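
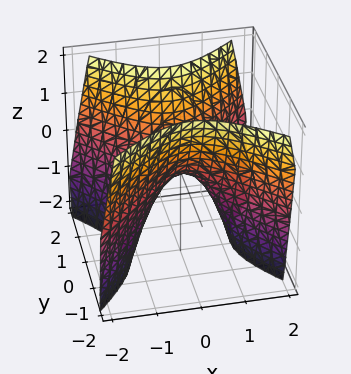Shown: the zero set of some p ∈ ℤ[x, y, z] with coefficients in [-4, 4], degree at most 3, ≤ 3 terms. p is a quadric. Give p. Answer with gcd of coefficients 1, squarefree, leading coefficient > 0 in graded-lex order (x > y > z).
(a) The degree is 2 — a saddle surface; a quadric.
(b) Symmetries: the y ↦ −y reflection is a symmetry, so y appears only in even powers; it's symmetric under x → −x, forcing even powers of x.
(c) From the visible intercepts: one x-axis crossing is at x = 0; it meets the y-axis at y = 0 (among the integer gridlines); it crosses the z-axis at the gridline z = 0.
(d) The integer polynomial consistent with all of this is the stated p.

3*x^2 - 3*y^2 + 2*z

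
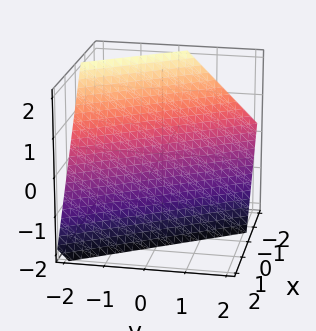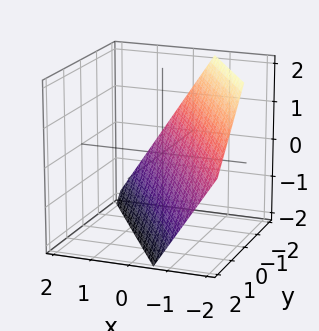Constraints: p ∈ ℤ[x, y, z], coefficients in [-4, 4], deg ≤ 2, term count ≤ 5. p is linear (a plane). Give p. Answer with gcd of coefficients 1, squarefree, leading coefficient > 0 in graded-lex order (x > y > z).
1. deg p = 1. The surface is flat (a plane).
2. From the axis intercepts and sections: one z-axis crossing is at z = -1; it meets the y-axis at y = -1 (among the integer gridlines).
3. Solving for integer coefficients yields p as stated.

3*x + 2*y + 2*z + 2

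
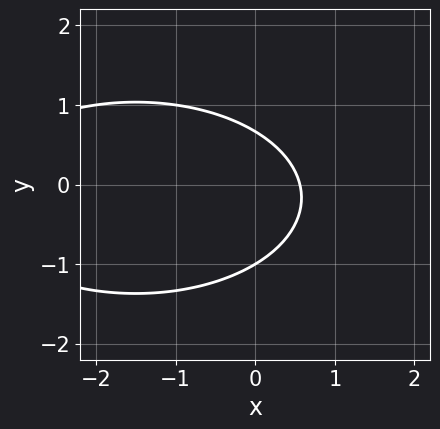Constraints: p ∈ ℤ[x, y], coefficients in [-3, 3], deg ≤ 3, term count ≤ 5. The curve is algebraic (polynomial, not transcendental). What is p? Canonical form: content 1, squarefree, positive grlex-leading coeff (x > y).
(a) Degree: a generic line meets the curve in up to 2 points, so deg p = 2.
(b) Observable constraints: it crosses the y-axis at the gridline y = -1.
(c) Together with the visible shape, these determine p as stated.

x^2 + 3*y^2 + 3*x + y - 2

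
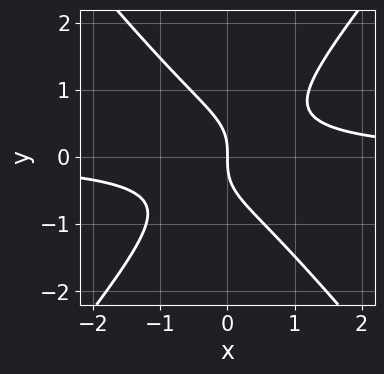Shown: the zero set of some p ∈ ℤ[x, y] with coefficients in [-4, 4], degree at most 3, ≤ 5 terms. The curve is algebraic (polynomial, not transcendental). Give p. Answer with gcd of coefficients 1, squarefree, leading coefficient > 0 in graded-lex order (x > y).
3*x^2*y - 2*y^3 - 2*x

(a) Degree: the shape is more complex than any degree-2 curve, so deg p = 3.
(b) From the visible intercepts: one x-axis crossing is at x = 0; one y-axis crossing is at y = 0.
(c) Solving for integer coefficients yields p as stated.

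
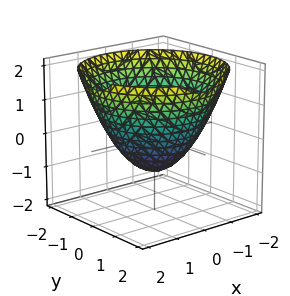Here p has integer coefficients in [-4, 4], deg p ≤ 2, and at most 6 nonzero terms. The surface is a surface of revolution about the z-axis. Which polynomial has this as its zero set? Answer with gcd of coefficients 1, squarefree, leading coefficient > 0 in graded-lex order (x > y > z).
2*x^2 + 2*y^2 - 3*z - 3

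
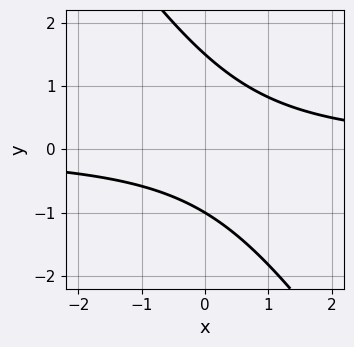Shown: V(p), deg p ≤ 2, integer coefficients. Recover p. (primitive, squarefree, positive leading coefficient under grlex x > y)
3*x*y + 2*y^2 - y - 3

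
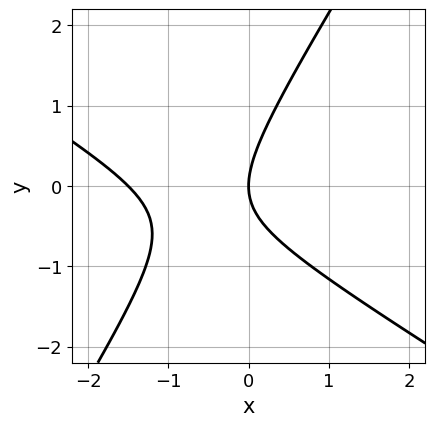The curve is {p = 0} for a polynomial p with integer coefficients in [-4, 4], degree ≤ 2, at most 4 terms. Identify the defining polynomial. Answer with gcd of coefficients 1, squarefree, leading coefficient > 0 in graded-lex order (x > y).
1. Degree: no degree-1 curve has this shape, so deg p = 2.
2. Checking where it meets the axes: it crosses the x-axis at the gridline x = 0; it crosses the y-axis at the gridline y = 0.
3. These observations pin down the coefficients.

2*x^2 + 2*x*y - 2*y^2 + 3*x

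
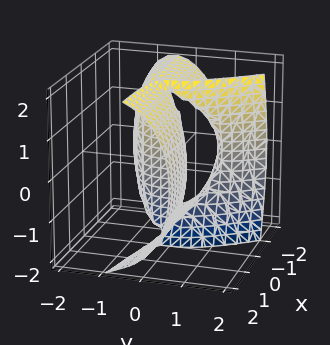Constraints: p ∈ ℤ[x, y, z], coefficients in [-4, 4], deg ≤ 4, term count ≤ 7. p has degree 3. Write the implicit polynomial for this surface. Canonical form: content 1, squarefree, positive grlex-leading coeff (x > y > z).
(a) Degree: no degree-2 surface has this shape, so deg p = 3.
(b) Reading off the gridlines: every point of the z-axis in the box is on the surface; one y-axis crossing is at y = 0.
(c) These observations pin down the coefficients.

2*x*y^2 + x*z^2 + 2*y^3 + 3*x*y - 3*x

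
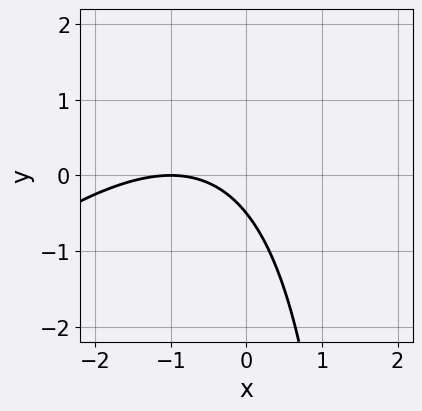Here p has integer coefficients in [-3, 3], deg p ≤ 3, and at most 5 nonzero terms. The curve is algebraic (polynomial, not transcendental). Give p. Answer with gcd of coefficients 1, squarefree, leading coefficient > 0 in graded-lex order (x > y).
x^2 - x*y + 2*x + 2*y + 1

First, degree: a generic line meets the curve in up to 2 points, so deg p = 2.
Then, checking where it meets the axes: it meets the x-axis at x = -1 (among the integer gridlines).
Finally, matching integer coefficients to the picture gives p.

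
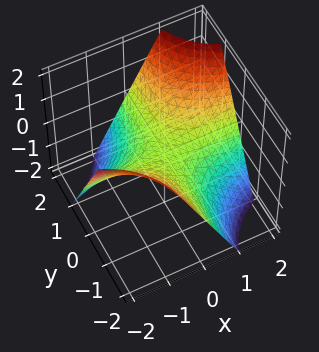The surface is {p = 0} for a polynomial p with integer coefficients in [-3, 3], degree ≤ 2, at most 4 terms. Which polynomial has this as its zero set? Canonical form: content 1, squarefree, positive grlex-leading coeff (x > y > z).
x*y - z

1. deg p = 2. A hyperbolic paraboloid; a quadric.
2. Checking where it meets the axes: the visible x-axis segment lies entirely on the surface; the visible y-axis segment lies entirely on the surface; one z-axis crossing is at z = 0.
3. Fitting integer coefficients to these (and the overall shape) gives p.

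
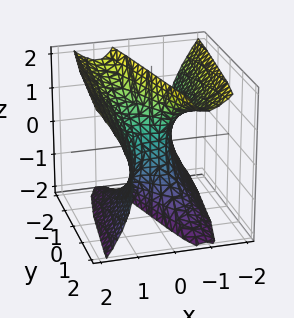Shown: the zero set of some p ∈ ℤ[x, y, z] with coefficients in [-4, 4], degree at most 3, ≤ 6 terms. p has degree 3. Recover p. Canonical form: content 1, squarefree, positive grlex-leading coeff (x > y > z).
1. Degree: no degree-2 surface has this shape, so deg p = 3.
2. Observable constraints: one x-axis crossing is at x = 0; it crosses the y-axis at the gridline y = 0.
3. These observations pin down the coefficients.

3*x^3 - 2*x*z^2 - x*z - 2*y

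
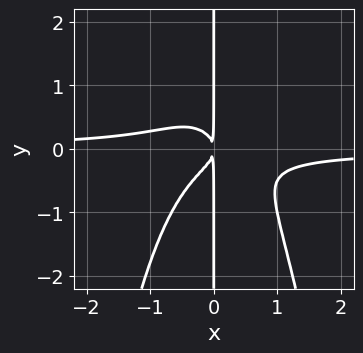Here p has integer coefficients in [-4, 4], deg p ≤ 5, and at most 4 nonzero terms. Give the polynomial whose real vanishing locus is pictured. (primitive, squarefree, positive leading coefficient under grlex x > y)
3*x^3*y + 2*x*y^2 + x^2

1. deg p = 4. A generic line meets the curve in up to 4 points.
2. Observable constraints: the visible y-axis segment lies entirely on the curve.
3. Assembling these constraints gives the stated polynomial.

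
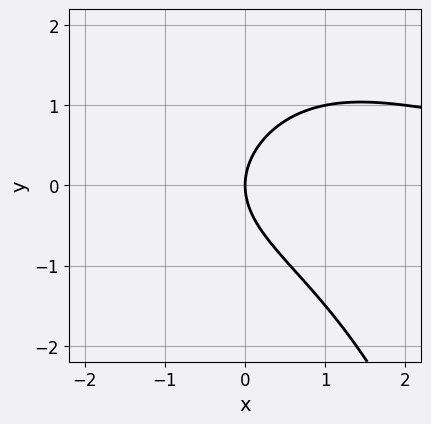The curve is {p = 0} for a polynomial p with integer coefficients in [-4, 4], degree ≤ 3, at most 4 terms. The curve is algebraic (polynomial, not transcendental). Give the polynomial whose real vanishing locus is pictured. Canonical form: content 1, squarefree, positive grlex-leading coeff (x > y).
(a) The degree is 3 — a generic line meets the curve in up to 3 points.
(b) Checking where it meets the axes: one y-axis crossing is at y = 0; one x-axis crossing is at x = 0.
(c) The integer polynomial consistent with all of this is the stated p.

x^2*y + 2*y^2 - 3*x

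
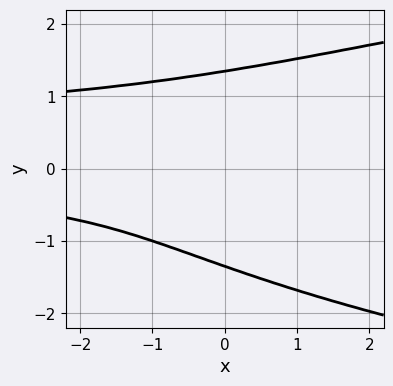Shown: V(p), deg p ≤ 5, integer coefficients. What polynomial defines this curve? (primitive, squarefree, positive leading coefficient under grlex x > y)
2*y^4 - 2*x*y^2 + x*y - 2*y^2 - 3

(a) deg p = 4.
(b) From the visible intercepts: it misses every integer gridline on the x-axis.
(c) Putting this together gives p.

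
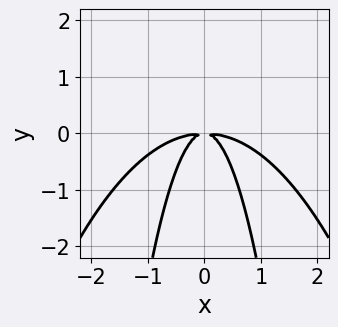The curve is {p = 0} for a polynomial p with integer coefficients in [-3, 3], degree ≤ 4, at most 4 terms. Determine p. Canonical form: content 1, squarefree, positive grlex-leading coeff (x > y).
First, the degree is 4 — no degree-3 curve has this shape.
Then, symmetries: the x ↦ −x reflection is a symmetry, so x appears only in even powers.
Finally, the integer polynomial consistent with all of this is the stated p.

x^4 + 3*x^2*y + y^2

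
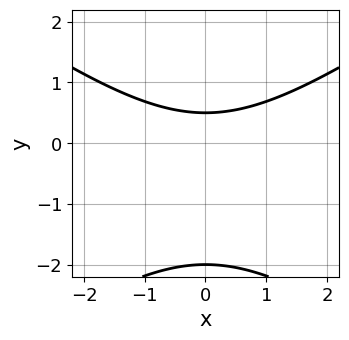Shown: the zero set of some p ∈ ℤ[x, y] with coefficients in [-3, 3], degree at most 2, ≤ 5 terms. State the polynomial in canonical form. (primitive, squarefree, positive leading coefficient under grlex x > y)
x^2 - 2*y^2 - 3*y + 2

1. The degree is 2 — a generic line meets the curve in up to 2 points.
2. Symmetries: the x ↦ −x reflection is a symmetry, so x appears only in even powers.
3. From the visible intercepts: it misses every integer gridline on the x-axis; one y-axis crossing is at y = -2.
4. Fitting integer coefficients to these (and the overall shape) gives p.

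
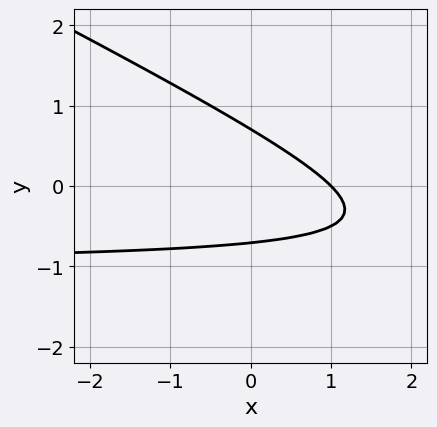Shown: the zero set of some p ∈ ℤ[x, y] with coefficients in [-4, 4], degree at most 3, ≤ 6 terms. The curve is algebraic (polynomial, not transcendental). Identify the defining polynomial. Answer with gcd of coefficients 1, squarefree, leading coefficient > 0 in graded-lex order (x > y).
1. deg p = 2.
2. Observable constraints: it meets the x-axis at x = 1 (among the integer gridlines).
3. The integer polynomial consistent with all of this is the stated p.

x*y + 2*y^2 + x - 1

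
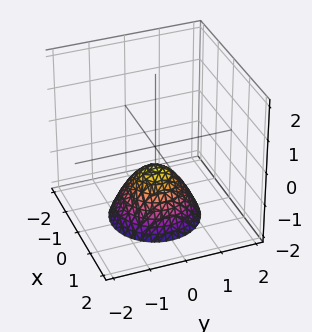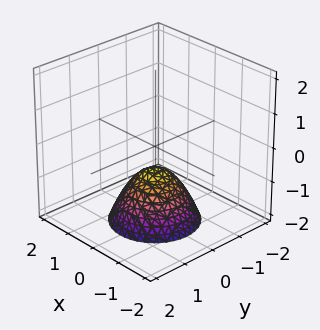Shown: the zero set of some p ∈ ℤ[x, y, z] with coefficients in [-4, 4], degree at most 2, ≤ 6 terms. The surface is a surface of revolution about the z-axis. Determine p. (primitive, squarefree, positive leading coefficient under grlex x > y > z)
3*x^2 + 3*y^2 + 3*z + 2

The degree is 2 — a generic line meets the surface in up to 2 points.
Symmetry: the surface is invariant under rotation about z: p = q(x² + y², z).
From the axis intercepts and sections: a circular section at z = -2 has radius between 1 and 2; the surface avoids every integer y-axis point in the box; no x-intercept at any integer in the box.
Matching integer coefficients to the picture gives p.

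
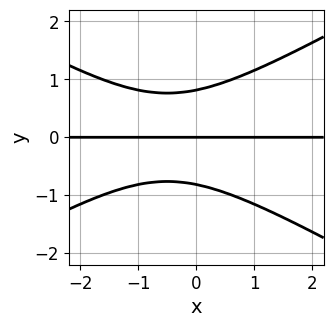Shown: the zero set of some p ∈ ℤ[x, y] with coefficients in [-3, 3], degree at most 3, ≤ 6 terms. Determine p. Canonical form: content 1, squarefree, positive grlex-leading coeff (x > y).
x^2*y - 3*y^3 + x*y + 2*y

1. Degree: no degree-2 curve has this shape, so deg p = 3.
2. Observable constraints: it meets the y-axis at y = 0 (among the integer gridlines); every point of the x-axis in the box is on the curve.
3. Solving for integer coefficients yields p as stated.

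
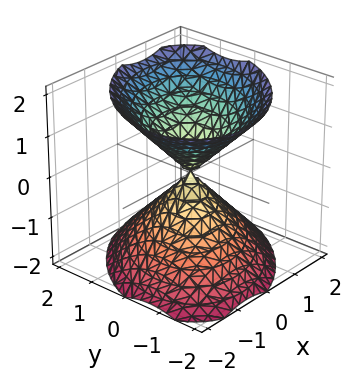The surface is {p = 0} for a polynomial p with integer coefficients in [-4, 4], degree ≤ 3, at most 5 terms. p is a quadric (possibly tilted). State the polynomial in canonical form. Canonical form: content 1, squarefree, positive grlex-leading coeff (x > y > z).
(a) There are 2 components. They look like related sheets of one shape, so recover p as a whole.
(b) The degree is 2 — no degree-1 surface has this shape.
(c) From the visible intercepts: one x-axis crossing is at x = 0; it crosses the z-axis at the gridline z = 0; it meets the y-axis at y = 0 (among the integer gridlines).
(d) Assembling these constraints gives the stated polynomial.

3*x^2 - 2*x*y + 3*y^2 - 3*z^2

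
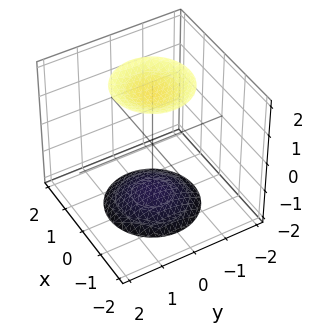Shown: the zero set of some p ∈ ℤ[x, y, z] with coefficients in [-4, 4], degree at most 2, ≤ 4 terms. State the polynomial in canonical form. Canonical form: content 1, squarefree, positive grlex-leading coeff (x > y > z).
I count 2 distinct pieces.
deg p = 2.
By symmetry, the surface is invariant under rotation about z: p = q(x² + y², z).
From the axis intercepts and sections: no x-intercept at any integer in the box; it misses every integer gridline on the y-axis.
Assembling these constraints gives the stated polynomial.

x^2 + y^2 - z^2 + 3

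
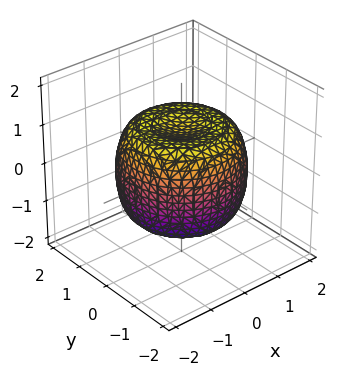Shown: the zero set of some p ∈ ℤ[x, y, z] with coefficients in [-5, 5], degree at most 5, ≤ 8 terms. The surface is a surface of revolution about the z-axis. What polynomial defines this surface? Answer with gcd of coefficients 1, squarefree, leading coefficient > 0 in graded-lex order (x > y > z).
First, the degree is 4 — no degree-3 surface has this shape.
Then, symmetries: rotational symmetry about the z-axis ⇒ p depends on x, y only through x² + y².
Next, observable constraints: among the integer gridlines, it crosses the z-axis at z ∈ {-1, 1}; a circular section at z = 0 has radius between 1 and 2.
Finally, the integer polynomial consistent with all of this is the stated p.

2*x^4 + 4*x^2*y^2 + 2*y^4 - 3*x^2 - 3*y^2 + 3*z^2 - 3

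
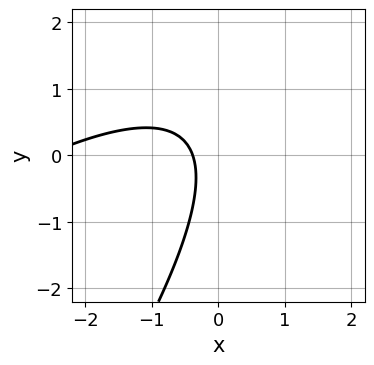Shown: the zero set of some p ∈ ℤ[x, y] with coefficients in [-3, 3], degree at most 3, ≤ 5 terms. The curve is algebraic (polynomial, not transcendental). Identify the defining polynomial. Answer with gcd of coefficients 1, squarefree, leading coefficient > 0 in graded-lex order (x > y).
x^2 - 2*x*y + y^2 + 3*x + 1

First, degree: the shape is more complex than any degree-1 curve, so deg p = 2.
Then, reading off the gridlines: no y-intercept at any integer in the box.
Finally, the integer polynomial consistent with all of this is the stated p.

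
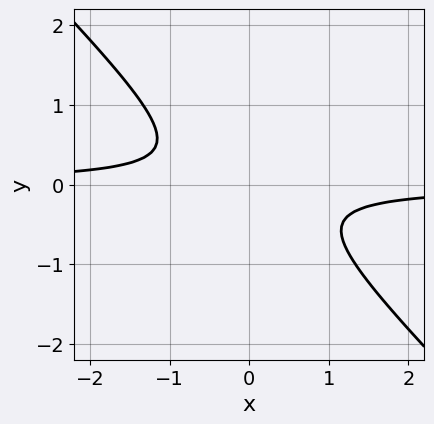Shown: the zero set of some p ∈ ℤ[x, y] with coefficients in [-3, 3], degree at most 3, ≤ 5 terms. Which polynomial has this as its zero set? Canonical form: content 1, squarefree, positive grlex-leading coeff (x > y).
1. deg p = 2.
2. Reading off the gridlines: it misses every integer gridline on the y-axis; it misses every integer gridline on the x-axis.
3. Solving for integer coefficients yields p as stated.

3*x*y + 3*y^2 + 1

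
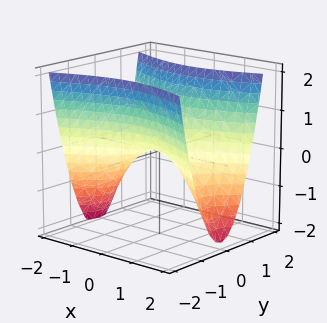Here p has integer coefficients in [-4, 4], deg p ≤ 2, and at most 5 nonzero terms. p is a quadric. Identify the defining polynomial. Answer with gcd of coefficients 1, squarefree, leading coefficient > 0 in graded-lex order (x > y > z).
x^2 - 3*y^2 + 2*z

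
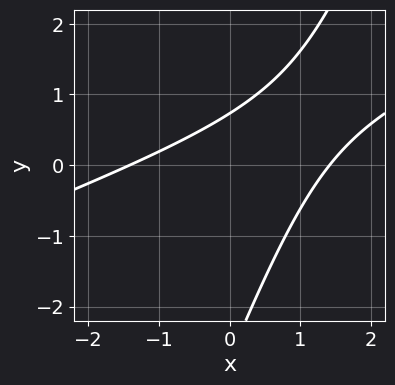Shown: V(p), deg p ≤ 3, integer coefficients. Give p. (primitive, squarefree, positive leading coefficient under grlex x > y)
First, the degree is 2 — no degree-1 curve has this shape.
Finally, matching integer coefficients to the picture gives p.

x^2 - 3*x*y + y^2 + 2*y - 2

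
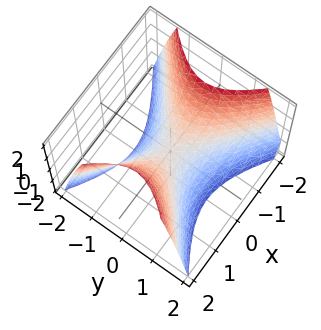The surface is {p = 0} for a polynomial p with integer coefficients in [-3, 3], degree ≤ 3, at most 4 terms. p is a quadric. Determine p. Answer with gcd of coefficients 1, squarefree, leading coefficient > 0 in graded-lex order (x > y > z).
2*x^2 - 3*y^2 - 2*z

1. Degree: a saddle surface; a quadric, so deg p = 2.
2. Symmetries: it's symmetric under y → −y, forcing even powers of y; it's symmetric under x → −x, forcing even powers of x.
3. From the visible intercepts: it meets the y-axis at y = 0 (among the integer gridlines); it meets the z-axis at z = 0 (among the integer gridlines); it meets the x-axis at x = 0 (among the integer gridlines).
4. Putting this together gives p.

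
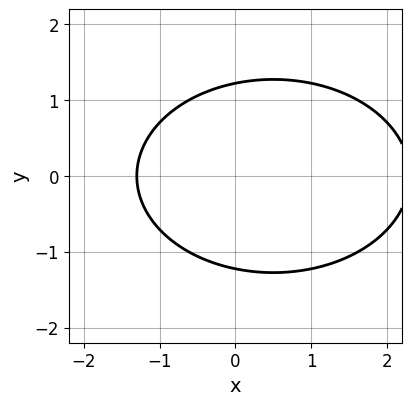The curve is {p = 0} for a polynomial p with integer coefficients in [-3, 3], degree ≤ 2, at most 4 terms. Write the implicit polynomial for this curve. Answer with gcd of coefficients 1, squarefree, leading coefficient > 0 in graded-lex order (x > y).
x^2 + 2*y^2 - x - 3

Degree: a generic line meets the curve in up to 2 points, so deg p = 2.
Symmetries: it's symmetric under y → −y, forcing even powers of y.
Matching integer coefficients to the picture gives p.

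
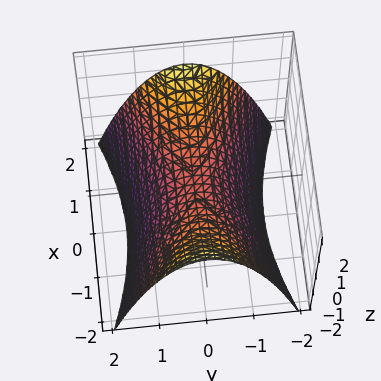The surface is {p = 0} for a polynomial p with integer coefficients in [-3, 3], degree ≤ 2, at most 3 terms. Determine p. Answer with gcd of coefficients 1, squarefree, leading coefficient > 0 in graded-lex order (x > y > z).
x^2 - 3*y^2 - 3*z

First, deg p = 2.
Next, symmetries: the x ↦ −x reflection is a symmetry, so x appears only in even powers; the y ↦ −y reflection is a symmetry, so y appears only in even powers.
Next, from the axis intercepts and sections: it crosses the y-axis at the gridline y = 0; it meets the z-axis at z = 0 (among the integer gridlines).
Finally, putting this together gives p.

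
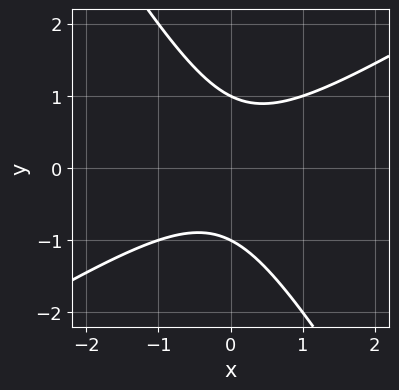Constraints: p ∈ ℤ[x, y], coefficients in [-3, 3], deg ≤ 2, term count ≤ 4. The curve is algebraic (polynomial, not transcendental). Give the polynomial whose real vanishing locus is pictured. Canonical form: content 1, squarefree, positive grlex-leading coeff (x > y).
x^2 - x*y - y^2 + 1

First, degree: a generic line meets the curve in up to 2 points, so deg p = 2.
Then, observable constraints: no x-intercept at any integer in the box; the y-axis gridline crossings are at y ∈ {-1, 1}.
Finally, fitting integer coefficients to these (and the overall shape) gives p.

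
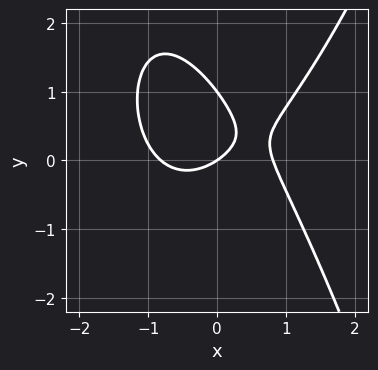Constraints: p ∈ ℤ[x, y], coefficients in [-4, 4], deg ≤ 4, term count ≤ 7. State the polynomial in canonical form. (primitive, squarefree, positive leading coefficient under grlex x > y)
1. Degree: the shape is more complex than any degree-2 curve, so deg p = 3.
2. Checking where it meets the axes: it meets the x-axis at x = 0 (among the integer gridlines); among the integer gridlines, it crosses the y-axis at y ∈ {0, 1}.
3. Matching integer coefficients to the picture gives p.

3*x^3 - 2*x*y - 3*y^2 - 2*x + 3*y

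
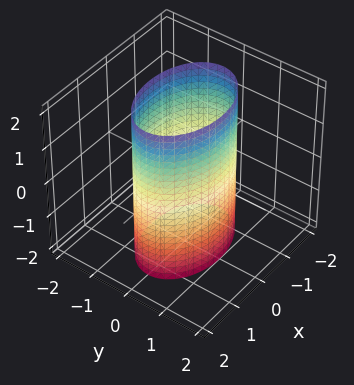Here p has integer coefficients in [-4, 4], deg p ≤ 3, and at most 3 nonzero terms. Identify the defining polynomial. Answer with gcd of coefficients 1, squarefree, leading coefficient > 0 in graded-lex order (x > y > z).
1. deg p = 2. A cylinder; a quadric.
2. Symmetries: mirror symmetry x ↦ −x ⇒ only even powers of x; it's symmetric under y → −y, forcing even powers of y; it's symmetric under z → −z, forcing even powers of z.
3. Checking where it meets the axes: no z-intercept at any integer in the box; among the integer gridlines, it crosses the y-axis at y ∈ {-1, 1}.
4. Solving for integer coefficients yields p as stated.

x^2 + 2*y^2 - 2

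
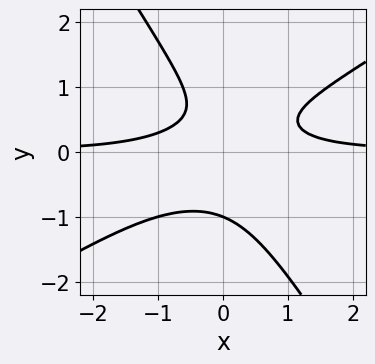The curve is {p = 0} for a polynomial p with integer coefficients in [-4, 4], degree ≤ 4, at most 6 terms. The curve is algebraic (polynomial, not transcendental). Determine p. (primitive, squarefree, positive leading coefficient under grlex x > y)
First, deg p = 3. No degree-2 curve has this shape.
Next, checking where it meets the axes: it meets the y-axis at y = -1 (among the integer gridlines); the curve avoids every integer x-axis point in the box.
Finally, the integer polynomial consistent with all of this is the stated p.

2*x^2*y - 2*x*y^2 - 2*y^3 + y - 1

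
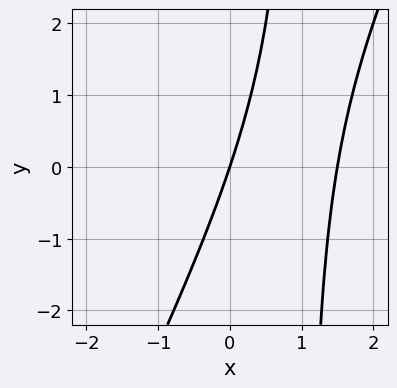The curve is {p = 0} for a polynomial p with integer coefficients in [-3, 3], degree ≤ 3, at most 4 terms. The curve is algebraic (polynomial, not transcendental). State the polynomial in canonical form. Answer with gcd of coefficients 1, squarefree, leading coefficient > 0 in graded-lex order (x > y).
2*x^2 - x*y - 3*x + y

First, the degree is 2 — the shape is more complex than any degree-1 curve.
Next, against the integer gridlines: it crosses the x-axis at the gridline x = 0; it crosses the y-axis at the gridline y = 0.
Finally, the integer polynomial consistent with all of this is the stated p.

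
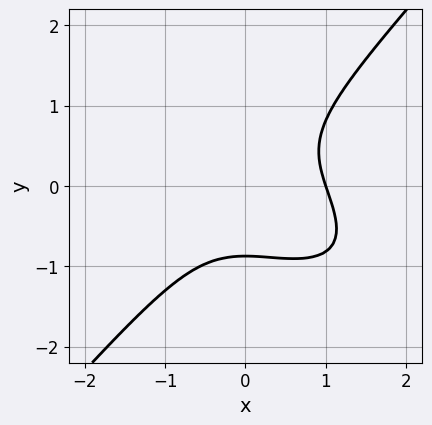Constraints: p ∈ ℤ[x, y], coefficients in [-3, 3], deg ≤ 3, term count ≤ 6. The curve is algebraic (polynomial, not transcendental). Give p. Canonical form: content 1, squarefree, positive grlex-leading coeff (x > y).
2*x^3 + 2*x^2*y - 3*y^3 - 2

First, deg p = 3. A generic line meets the curve in up to 3 points.
Next, from the visible intercepts: it meets the x-axis at x = 1 (among the integer gridlines).
Finally, solving for integer coefficients yields p as stated.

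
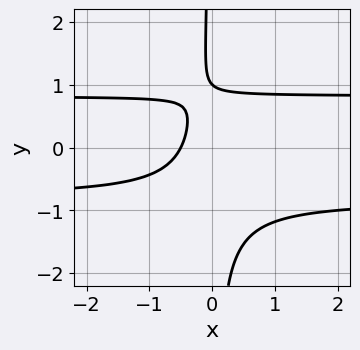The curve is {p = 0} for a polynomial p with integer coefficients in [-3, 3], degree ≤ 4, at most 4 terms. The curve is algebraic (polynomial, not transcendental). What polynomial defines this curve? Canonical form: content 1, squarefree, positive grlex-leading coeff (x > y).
3*x*y^2 - 2*x + y - 1

First, degree: no degree-2 curve has this shape, so deg p = 3.
Then, from the axis intercepts and sections: it meets the y-axis at y = 1 (among the integer gridlines).
Finally, together with the visible shape, these determine p as stated.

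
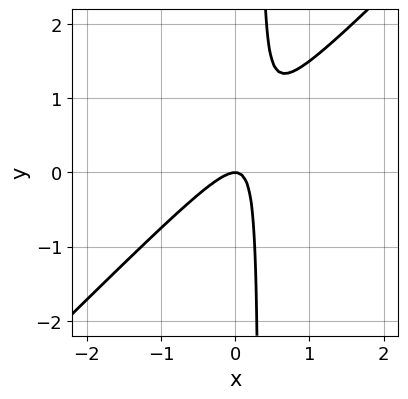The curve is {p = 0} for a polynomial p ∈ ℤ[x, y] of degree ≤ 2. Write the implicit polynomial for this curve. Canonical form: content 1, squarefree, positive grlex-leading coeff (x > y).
3*x^2 - 3*x*y + y

deg p = 2. No degree-1 curve has this shape.
From the visible intercepts: one x-axis crossing is at x = 0; it meets the y-axis at y = 0 (among the integer gridlines).
The integer polynomial consistent with all of this is the stated p.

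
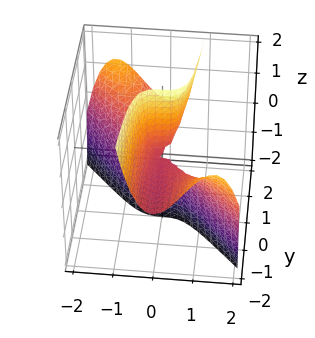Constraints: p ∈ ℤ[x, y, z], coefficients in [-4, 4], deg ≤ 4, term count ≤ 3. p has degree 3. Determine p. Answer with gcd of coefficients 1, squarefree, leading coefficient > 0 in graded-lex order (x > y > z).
2*x^3 + 2*x^2*y - y*z

(a) The degree is 3 — the shape is more complex than any degree-2 surface.
(b) From the axis intercepts and sections: every point of the z-axis in the box is on the surface; the visible y-axis segment lies entirely on the surface; it crosses the x-axis at the gridline x = 0.
(c) Solving for integer coefficients yields p as stated.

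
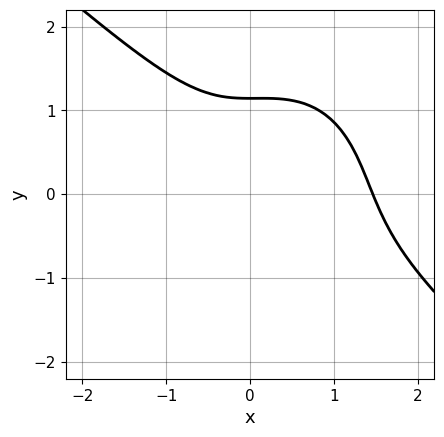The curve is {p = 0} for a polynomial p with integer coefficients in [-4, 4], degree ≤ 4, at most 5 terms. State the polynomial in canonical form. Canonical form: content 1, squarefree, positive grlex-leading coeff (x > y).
3*x^3 + 2*x^2*y + 2*y^3 - 3*x^2 - 3

First, degree: the shape is more complex than any degree-2 curve, so deg p = 3.
Finally, matching integer coefficients to the picture gives p.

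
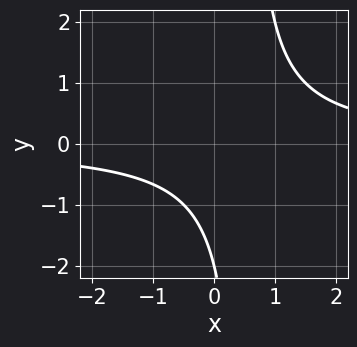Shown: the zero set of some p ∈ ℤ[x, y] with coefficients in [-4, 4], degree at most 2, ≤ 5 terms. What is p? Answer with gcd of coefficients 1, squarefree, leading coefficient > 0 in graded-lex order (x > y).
1. The degree is 2 — a generic line meets the curve in up to 2 points.
2. Against the integer gridlines: it misses every integer gridline on the x-axis; one y-axis crossing is at y = -2.
3. Assembling these constraints gives the stated polynomial.

2*x*y - y - 2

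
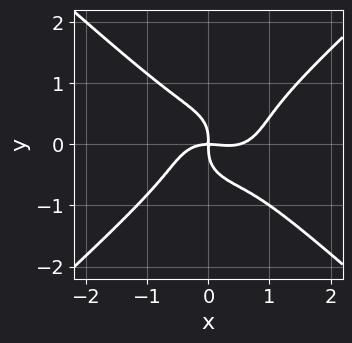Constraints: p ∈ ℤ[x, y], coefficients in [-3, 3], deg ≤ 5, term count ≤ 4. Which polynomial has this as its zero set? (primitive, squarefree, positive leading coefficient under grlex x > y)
deg p = 4. No degree-3 curve has this shape.
Checking where it meets the axes: it crosses the x-axis at the gridline x = 0; one y-axis crossing is at y = 0.
Matching integer coefficients to the picture gives p.

2*x^4 - 3*y^4 - x^3 - 2*x*y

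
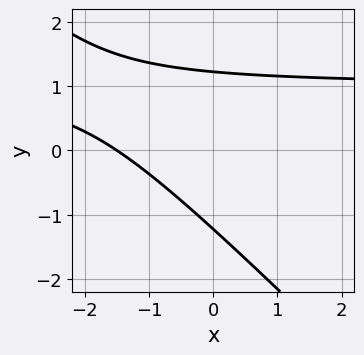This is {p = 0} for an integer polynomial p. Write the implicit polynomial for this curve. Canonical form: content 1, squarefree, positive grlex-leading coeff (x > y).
2*x*y + 2*y^2 - 2*x - 3

First, deg p = 2. No degree-1 curve has this shape.
Finally, solving for integer coefficients yields p as stated.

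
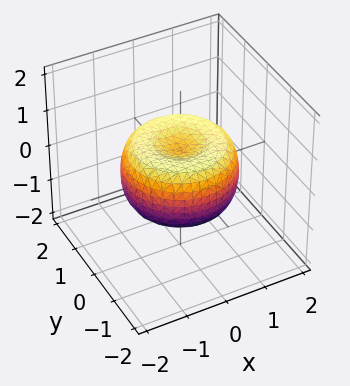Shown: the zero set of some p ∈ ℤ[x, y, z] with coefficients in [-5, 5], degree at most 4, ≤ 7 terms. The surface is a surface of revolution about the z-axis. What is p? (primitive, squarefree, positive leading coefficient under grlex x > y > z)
2*x^4 + 4*x^2*y^2 + 2*y^4 - 3*x^2 - 3*y^2 + 3*z^2 - 1

First, degree: a generic line meets the surface in up to 4 points, so deg p = 4.
Then, by symmetry, the z-axis is an axis of rotation, so x and y enter only as x² + y².
Then, from the visible intercepts: a circular section at z = 0 has radius between 1 and 2.
Finally, assembling these constraints gives the stated polynomial.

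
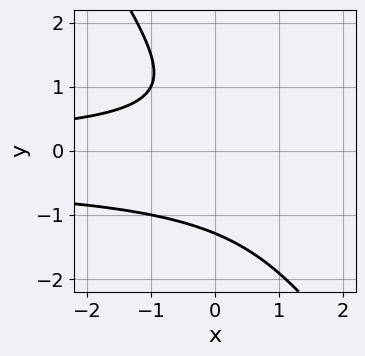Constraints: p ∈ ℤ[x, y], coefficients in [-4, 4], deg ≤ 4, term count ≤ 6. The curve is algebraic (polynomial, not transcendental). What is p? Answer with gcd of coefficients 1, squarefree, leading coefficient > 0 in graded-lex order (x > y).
3*x*y^2 + 2*y^3 + x*y - y + 3

Degree: the shape is more complex than any degree-2 curve, so deg p = 3.
Reading off the gridlines: the curve avoids every integer x-axis point in the box.
These observations pin down the coefficients.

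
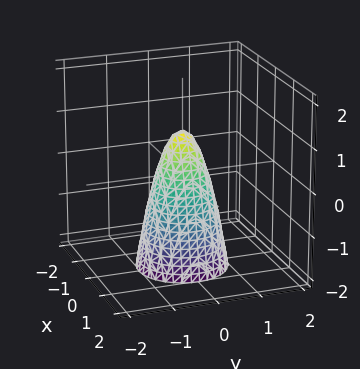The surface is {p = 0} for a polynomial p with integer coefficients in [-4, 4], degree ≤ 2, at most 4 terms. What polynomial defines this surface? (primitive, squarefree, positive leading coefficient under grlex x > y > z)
(a) The degree is 2 — the shape is more complex than any degree-1 surface.
(b) Symmetries: rotational symmetry about the z-axis ⇒ p depends on x, y only through x² + y².
(c) Against the integer gridlines: a circular section at z = -2 has radius exactly 1; it crosses the z-axis at the gridline z = 1.
(d) Together with the visible shape, these determine p as stated.

3*x^2 + 3*y^2 + z - 1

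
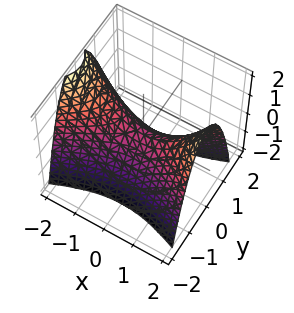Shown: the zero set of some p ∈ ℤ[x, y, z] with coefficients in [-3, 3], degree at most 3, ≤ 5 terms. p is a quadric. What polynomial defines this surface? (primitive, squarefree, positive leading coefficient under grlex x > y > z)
First, deg p = 2.
Then, symmetries: it's symmetric under y → −y, forcing even powers of y; mirror symmetry x ↦ −x ⇒ only even powers of x.
Next, from the visible intercepts: it meets the y-axis at y = 0 (among the integer gridlines); one x-axis crossing is at x = 0.
Finally, solving for integer coefficients yields p as stated.

x^2 - 3*y^2 - 2*z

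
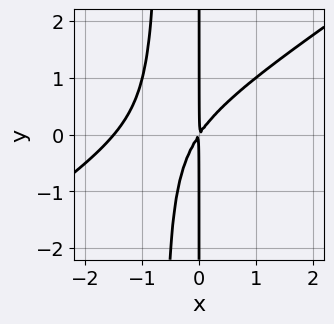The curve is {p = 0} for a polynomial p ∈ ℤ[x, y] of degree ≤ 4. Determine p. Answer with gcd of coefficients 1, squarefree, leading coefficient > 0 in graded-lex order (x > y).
Degree: a generic line meets the curve in up to 3 points, so deg p = 3.
Against the integer gridlines: the visible y-axis segment lies entirely on the curve.
Solving for integer coefficients yields p as stated.

2*x^3 - 3*x^2*y + 3*x^2 - 2*x*y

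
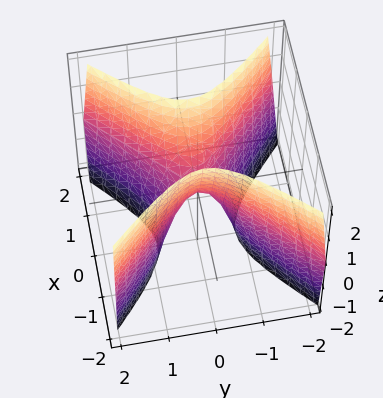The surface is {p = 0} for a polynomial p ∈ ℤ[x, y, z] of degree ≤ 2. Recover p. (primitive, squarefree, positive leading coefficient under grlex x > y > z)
3*x^2 - 3*y^2 - z

The degree is 2 — a saddle surface; a quadric.
Symmetries: the x ↦ −x reflection is a symmetry, so x appears only in even powers; the y ↦ −y reflection is a symmetry, so y appears only in even powers.
Against the integer gridlines: it meets the y-axis at y = 0 (among the integer gridlines); one z-axis crossing is at z = 0.
Matching integer coefficients to the picture gives p.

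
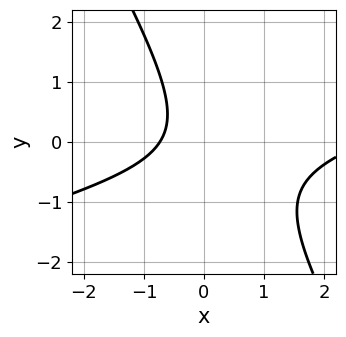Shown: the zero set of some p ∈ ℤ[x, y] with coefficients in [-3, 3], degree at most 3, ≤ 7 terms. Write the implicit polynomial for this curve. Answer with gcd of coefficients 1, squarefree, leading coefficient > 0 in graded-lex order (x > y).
x^2 - 3*x*y - 2*y^2 - 2*x - 2

1. Degree: no degree-1 curve has this shape, so deg p = 2.
2. Observable constraints: the curve avoids every integer y-axis point in the box.
3. Putting this together gives p.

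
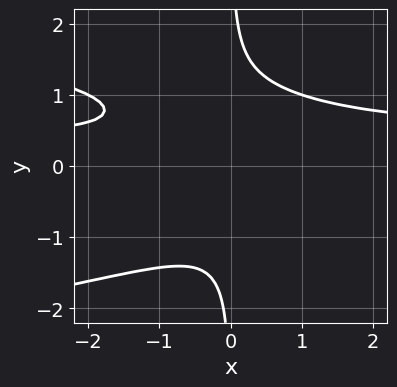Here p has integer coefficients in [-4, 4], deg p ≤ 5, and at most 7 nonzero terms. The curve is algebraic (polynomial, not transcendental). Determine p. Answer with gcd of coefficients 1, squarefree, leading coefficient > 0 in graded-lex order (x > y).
deg p = 4. The shape is more complex than any degree-3 curve.
Observable constraints: no x-intercept at any integer in the box; no y-intercept at any integer in the box.
Fitting integer coefficients to these (and the overall shape) gives p.

3*x*y^3 + 2*x^2*y - x^2 - 2*x*y - 2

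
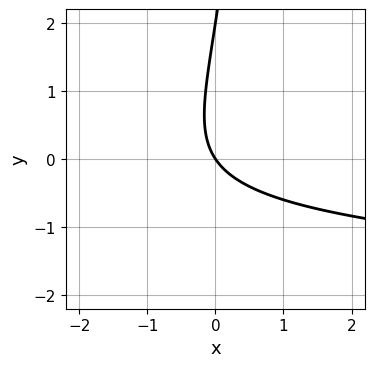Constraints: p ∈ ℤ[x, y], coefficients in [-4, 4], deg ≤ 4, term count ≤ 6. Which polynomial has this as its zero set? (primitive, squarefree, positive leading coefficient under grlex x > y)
x*y^2 + 3*x*y - y^2 + 3*x + 2*y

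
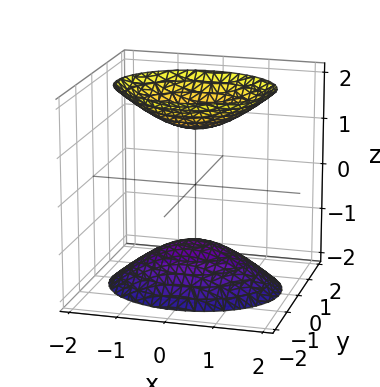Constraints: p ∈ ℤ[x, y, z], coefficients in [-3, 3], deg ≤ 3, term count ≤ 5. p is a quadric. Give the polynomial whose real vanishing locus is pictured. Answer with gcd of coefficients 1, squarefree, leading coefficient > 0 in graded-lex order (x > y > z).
2*x^2 + 3*y^2 - 2*z^2 + 3

1. The picture has 2 separate pieces. Treating them together as one polynomial.
2. deg p = 2. Two separate bowl-shaped sheets opening away from each other; a quadric.
3. Symmetries: mirror symmetry z ↦ −z ⇒ only even powers of z; it's symmetric under y → −y, forcing even powers of y; the x ↦ −x reflection is a symmetry, so x appears only in even powers.
4. Observable constraints: it misses every integer gridline on the x-axis; the surface avoids every integer y-axis point in the box.
5. Putting this together gives p.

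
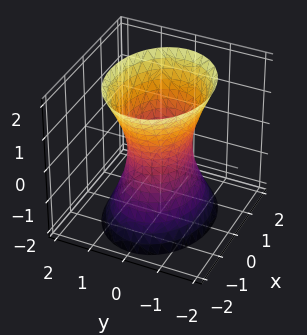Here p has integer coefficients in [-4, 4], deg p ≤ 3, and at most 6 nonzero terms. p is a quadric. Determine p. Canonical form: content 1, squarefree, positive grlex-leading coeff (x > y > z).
2*x^2 + 3*y^2 - z^2 - 2

1. The degree is 2 — one connected sheet with a waist; a quadric.
2. Symmetries: mirror symmetry x ↦ −x ⇒ only even powers of x; it's symmetric under y → −y, forcing even powers of y; mirror symmetry z ↦ −z ⇒ only even powers of z.
3. Against the integer gridlines: among the integer gridlines, it crosses the x-axis at x ∈ {-1, 1}; no z-intercept at any integer in the box.
4. Matching integer coefficients to the picture gives p.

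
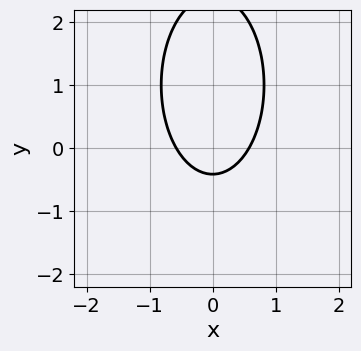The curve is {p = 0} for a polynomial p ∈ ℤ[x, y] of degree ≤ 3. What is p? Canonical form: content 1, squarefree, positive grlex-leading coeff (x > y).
3*x^2 + y^2 - 2*y - 1

First, the degree is 2 — a generic line meets the curve in up to 2 points.
Next, symmetries: it's symmetric under x → −x, forcing even powers of x.
Finally, solving for integer coefficients yields p as stated.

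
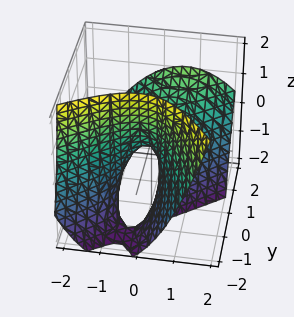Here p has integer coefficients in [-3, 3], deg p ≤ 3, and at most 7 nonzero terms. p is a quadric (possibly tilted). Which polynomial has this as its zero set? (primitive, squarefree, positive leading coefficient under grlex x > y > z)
3*x^2 - 2*x*y - 2*y^2 + 3*y*z + 2*z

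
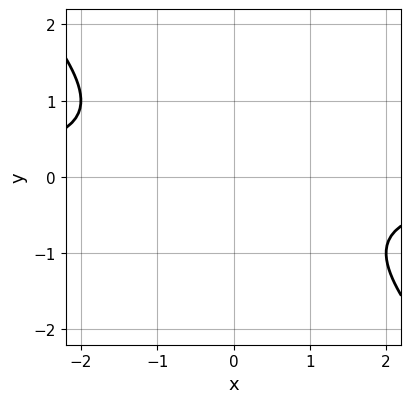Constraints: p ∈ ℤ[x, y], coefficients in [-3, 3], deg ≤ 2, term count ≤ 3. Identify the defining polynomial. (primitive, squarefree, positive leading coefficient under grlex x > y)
The degree is 2 — no degree-1 curve has this shape.
Observable constraints: no x-intercept at any integer in the box; it misses every integer gridline on the y-axis.
Fitting integer coefficients to these (and the overall shape) gives p.

x*y + y^2 + 1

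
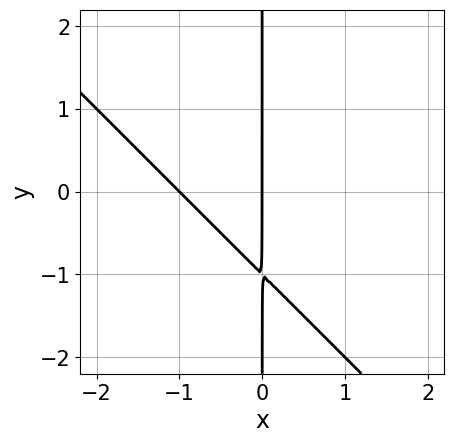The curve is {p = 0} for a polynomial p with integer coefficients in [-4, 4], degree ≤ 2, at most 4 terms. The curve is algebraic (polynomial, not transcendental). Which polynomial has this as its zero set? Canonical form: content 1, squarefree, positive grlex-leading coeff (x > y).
x^2 + x*y + x

The degree is 2 — a generic line meets the curve in up to 2 points.
From the axis intercepts and sections: the x-axis gridline crossings are at x ∈ {-1, 0}; every point of the y-axis in the box is on the curve.
Together with the visible shape, these determine p as stated.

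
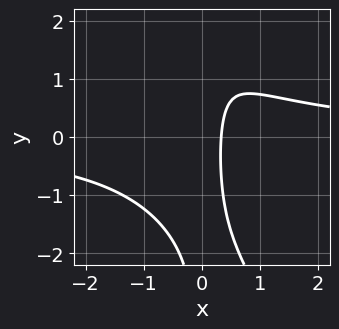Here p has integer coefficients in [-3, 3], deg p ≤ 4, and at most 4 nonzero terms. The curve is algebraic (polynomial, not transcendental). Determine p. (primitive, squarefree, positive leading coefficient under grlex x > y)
2*x^2*y + x*y^2 - 3*x + 1

First, degree: no degree-2 curve has this shape, so deg p = 3.
Then, against the integer gridlines: the curve avoids every integer y-axis point in the box.
Finally, assembling these constraints gives the stated polynomial.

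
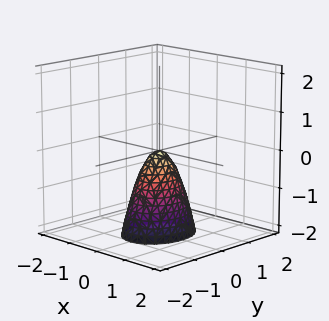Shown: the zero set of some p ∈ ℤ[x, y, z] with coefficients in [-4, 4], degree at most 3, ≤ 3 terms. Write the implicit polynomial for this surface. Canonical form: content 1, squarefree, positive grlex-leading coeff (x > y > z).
3*x^2 + 2*y^2 + z

First, degree: a single bowl opening along one axis; a quadric, so deg p = 2.
Then, symmetries: it's symmetric under x → −x, forcing even powers of x; it's symmetric under y → −y, forcing even powers of y.
Then, from the visible intercepts: it meets the z-axis at z = 0 (among the integer gridlines); one y-axis crossing is at y = 0; it meets the x-axis at x = 0 (among the integer gridlines).
Finally, fitting integer coefficients to these (and the overall shape) gives p.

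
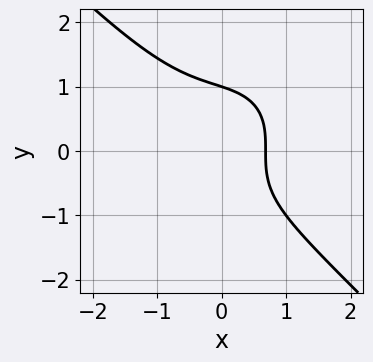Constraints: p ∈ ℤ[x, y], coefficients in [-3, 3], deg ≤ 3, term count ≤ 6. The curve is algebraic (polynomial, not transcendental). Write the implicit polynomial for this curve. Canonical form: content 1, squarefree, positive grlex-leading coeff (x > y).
First, deg p = 3. A generic line meets the curve in up to 3 points.
Then, against the integer gridlines: it crosses the y-axis at the gridline y = 1.
Finally, matching integer coefficients to the picture gives p.

x^3 + y^3 + x - 1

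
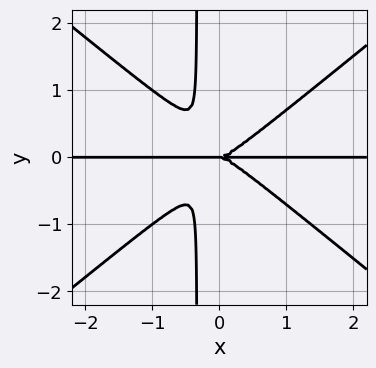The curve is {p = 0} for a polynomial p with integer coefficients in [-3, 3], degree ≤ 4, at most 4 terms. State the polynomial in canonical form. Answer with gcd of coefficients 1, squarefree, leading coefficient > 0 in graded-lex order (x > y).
1. deg p = 4.
2. Reading off the gridlines: one y-axis crossing is at y = 0; every point of the x-axis in the box is on the curve.
3. These observations pin down the coefficients.

2*x^3*y - 3*x*y^3 - y^3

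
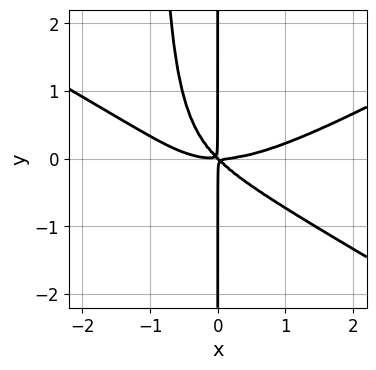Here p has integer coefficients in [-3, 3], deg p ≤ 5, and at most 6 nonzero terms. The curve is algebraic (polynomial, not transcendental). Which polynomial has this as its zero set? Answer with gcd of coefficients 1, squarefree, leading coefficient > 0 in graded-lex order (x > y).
(a) Degree: a generic line meets the curve in up to 4 points, so deg p = 4.
(b) Reading off the gridlines: the visible y-axis segment lies entirely on the curve.
(c) Matching integer coefficients to the picture gives p.

x^4 - 3*x^2*y^2 - 3*x^2*y - 3*x*y^2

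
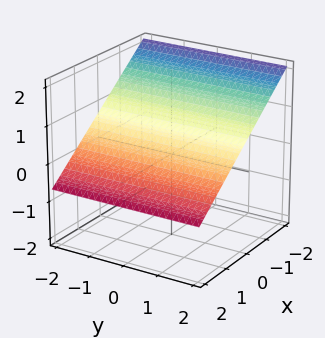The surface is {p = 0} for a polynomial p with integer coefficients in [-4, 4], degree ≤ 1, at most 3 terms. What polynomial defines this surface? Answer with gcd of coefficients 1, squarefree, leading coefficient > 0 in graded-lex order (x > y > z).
2*x + 3*z - 2

First, the degree is 1 — every cross-section is a straight line — this is a plane.
Then, observable constraints: it crosses the x-axis at the gridline x = 1; the surface avoids every integer y-axis point in the box.
Finally, together with the visible shape, these determine p as stated.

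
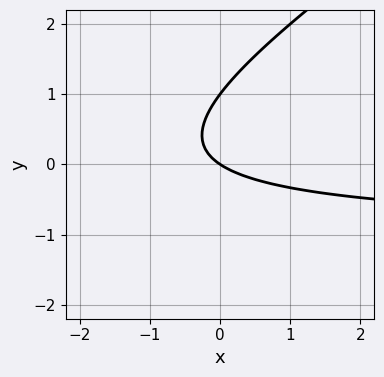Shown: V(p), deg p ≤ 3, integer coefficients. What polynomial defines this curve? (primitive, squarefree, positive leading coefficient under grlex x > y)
2*x*y - 3*y^2 + 2*x + 3*y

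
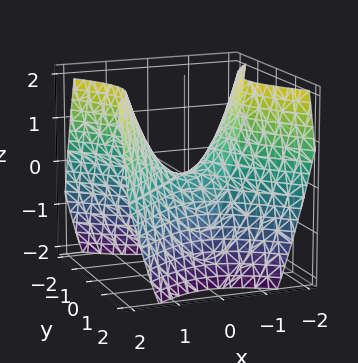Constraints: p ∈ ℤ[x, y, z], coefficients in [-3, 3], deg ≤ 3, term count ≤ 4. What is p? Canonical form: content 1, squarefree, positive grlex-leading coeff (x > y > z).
x^2 - y^2 - z

Degree: a saddle surface; a quadric, so deg p = 2.
Symmetries: the x ↦ −x reflection is a symmetry, so x appears only in even powers; it's symmetric under y → −y, forcing even powers of y.
From the visible intercepts: it crosses the x-axis at the gridline x = 0; it crosses the y-axis at the gridline y = 0; one z-axis crossing is at z = 0.
These observations pin down the coefficients.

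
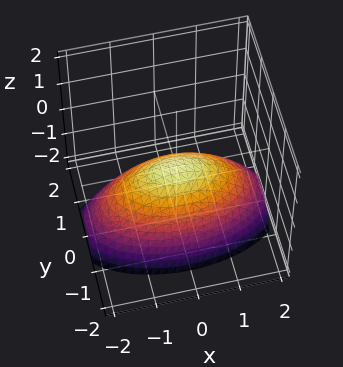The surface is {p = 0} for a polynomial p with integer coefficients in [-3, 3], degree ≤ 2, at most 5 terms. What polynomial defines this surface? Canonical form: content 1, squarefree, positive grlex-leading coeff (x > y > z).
(a) deg p = 2.
(b) Symmetries: mirror symmetry y ↦ −y ⇒ only even powers of y; mirror symmetry x ↦ −x ⇒ only even powers of x.
(c) From the visible intercepts: it crosses the x-axis at the gridline x = 0; it crosses the z-axis at the gridline z = 0; it meets the y-axis at y = 0 (among the integer gridlines).
(d) These observations pin down the coefficients.

x^2 + 3*y^2 + 3*z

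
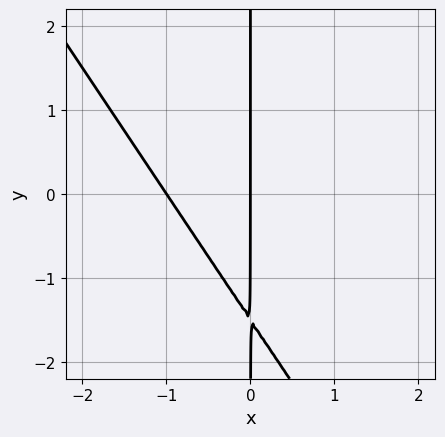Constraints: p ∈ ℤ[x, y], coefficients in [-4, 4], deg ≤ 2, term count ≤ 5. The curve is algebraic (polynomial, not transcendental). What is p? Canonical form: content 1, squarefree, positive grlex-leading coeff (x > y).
3*x^2 + 2*x*y + 3*x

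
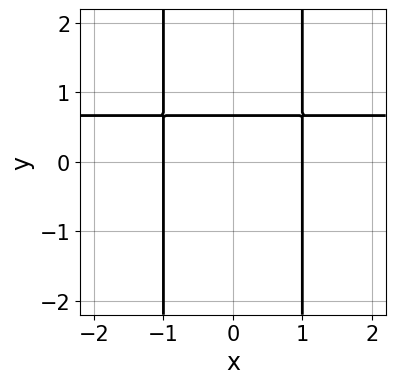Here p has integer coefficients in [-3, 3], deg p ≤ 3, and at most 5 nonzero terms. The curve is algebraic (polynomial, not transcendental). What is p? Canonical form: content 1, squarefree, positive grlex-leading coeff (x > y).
3*x^2*y - 2*x^2 - 3*y + 2

1. Degree: no degree-2 curve has this shape, so deg p = 3.
2. Symmetries: the x ↦ −x reflection is a symmetry, so x appears only in even powers.
3. Against the integer gridlines: among the integer gridlines, it crosses the x-axis at x ∈ {-1, 1}.
4. These observations pin down the coefficients.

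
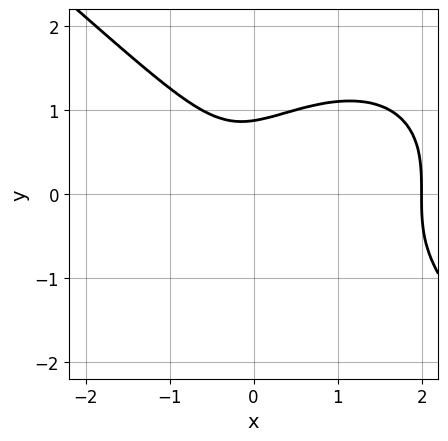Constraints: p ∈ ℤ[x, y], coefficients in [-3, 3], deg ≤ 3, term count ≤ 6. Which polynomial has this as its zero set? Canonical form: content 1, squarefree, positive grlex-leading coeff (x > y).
1. Degree: the shape is more complex than any degree-2 curve, so deg p = 3.
2. From the axis intercepts and sections: one x-axis crossing is at x = 2.
3. Together with the visible shape, these determine p as stated.

2*x^3 + 3*y^3 - 3*x^2 - x - 2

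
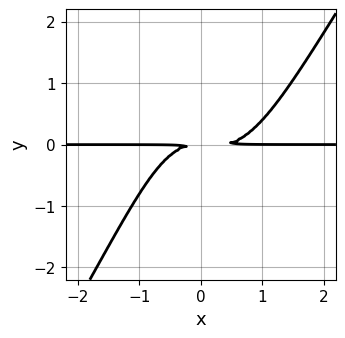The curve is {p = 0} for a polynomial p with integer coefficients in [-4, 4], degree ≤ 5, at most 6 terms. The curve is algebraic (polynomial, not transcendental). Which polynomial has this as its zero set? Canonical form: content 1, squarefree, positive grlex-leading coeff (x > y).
1. deg p = 4. No degree-3 curve has this shape.
2. Against the integer gridlines: the visible x-axis segment lies entirely on the curve.
3. Fitting integer coefficients to these (and the overall shape) gives p.

3*x^3*y - 2*x^2*y^2 - x^2*y - 3*y^2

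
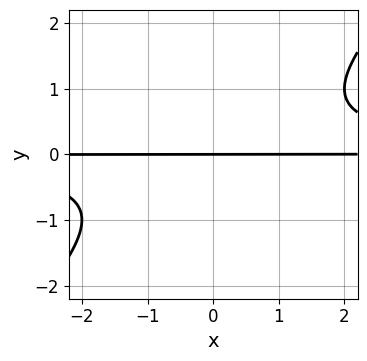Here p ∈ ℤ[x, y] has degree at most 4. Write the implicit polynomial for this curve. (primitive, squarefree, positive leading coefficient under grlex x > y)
x*y^2 - y^3 - y

(a) The degree is 3 — no degree-2 curve has this shape.
(b) From the visible intercepts: it crosses the y-axis at the gridline y = 0; the visible x-axis segment lies entirely on the curve.
(c) Putting this together gives p.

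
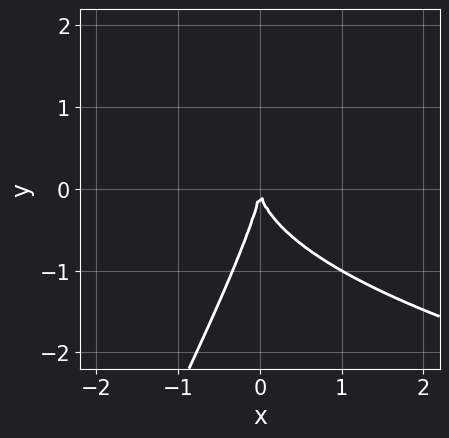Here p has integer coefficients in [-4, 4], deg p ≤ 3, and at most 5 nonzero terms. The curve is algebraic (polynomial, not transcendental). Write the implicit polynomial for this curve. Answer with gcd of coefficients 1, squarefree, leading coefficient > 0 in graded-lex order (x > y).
2*x*y^2 - y^3 - 3*x^2

1. deg p = 3. No degree-2 curve has this shape.
2. From the visible intercepts: it meets the x-axis at x = 0 (among the integer gridlines); it crosses the y-axis at the gridline y = 0.
3. These observations pin down the coefficients.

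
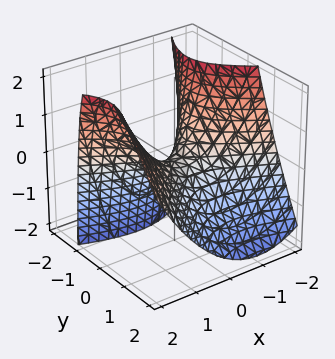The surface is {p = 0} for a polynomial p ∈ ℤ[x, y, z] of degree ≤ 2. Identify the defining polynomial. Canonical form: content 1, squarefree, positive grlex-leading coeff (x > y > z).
2*x^2 + 2*x*y - 3*y^2 - 2*y*z - 3*z

The degree is 2 — the shape is more complex than any degree-1 surface.
Against the integer gridlines: it meets the x-axis at x = 0 (among the integer gridlines); it meets the y-axis at y = 0 (among the integer gridlines); one z-axis crossing is at z = 0.
These observations pin down the coefficients.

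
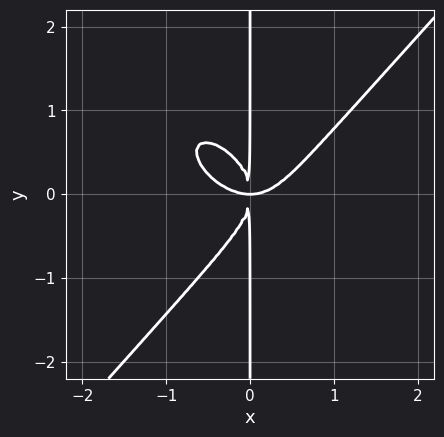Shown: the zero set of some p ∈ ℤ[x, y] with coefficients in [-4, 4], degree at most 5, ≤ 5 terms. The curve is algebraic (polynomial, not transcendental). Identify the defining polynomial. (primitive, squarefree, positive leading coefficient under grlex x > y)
3*x^4 + x^3*y - 3*x*y^3 - 3*x^2*y

(a) deg p = 4. A generic line meets the curve in up to 4 points.
(b) Against the integer gridlines: the visible y-axis segment lies entirely on the curve.
(c) Matching integer coefficients to the picture gives p.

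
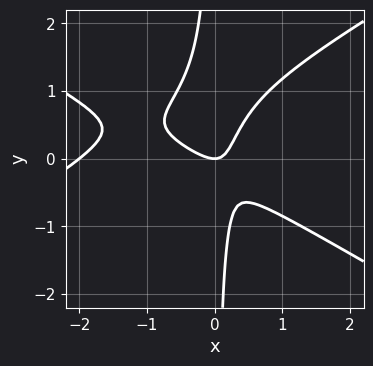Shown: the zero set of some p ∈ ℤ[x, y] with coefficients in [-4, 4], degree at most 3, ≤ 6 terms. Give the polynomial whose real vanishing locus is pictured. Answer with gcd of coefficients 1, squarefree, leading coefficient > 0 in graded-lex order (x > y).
x^3 - 3*x*y^2 + 2*x^2 + 2*x*y - y

deg p = 3. The shape is more complex than any degree-2 curve.
Against the integer gridlines: the x-axis gridline crossings are at x ∈ {-2, 0}; it meets the y-axis at y = 0 (among the integer gridlines).
The integer polynomial consistent with all of this is the stated p.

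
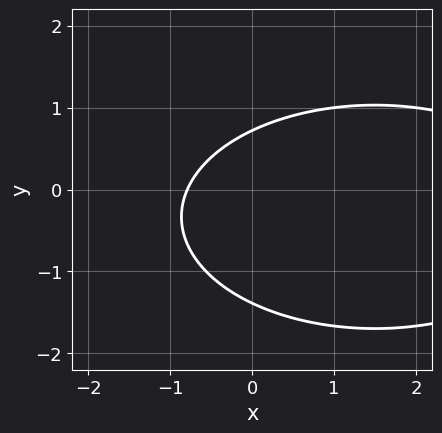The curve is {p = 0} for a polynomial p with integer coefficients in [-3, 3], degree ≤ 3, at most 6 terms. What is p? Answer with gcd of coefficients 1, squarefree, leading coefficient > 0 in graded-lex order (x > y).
x^2 + 3*y^2 - 3*x + 2*y - 3

1. deg p = 2.
2. Matching integer coefficients to the picture gives p.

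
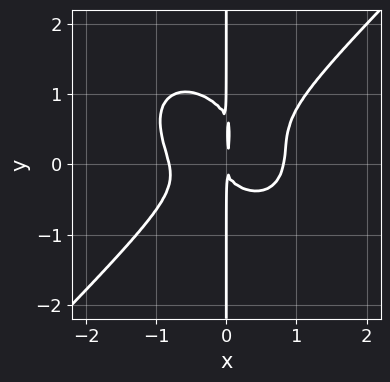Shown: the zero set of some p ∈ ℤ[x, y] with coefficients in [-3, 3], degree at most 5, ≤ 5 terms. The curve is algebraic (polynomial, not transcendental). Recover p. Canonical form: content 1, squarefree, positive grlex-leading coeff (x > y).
(a) Degree: the shape is more complex than any degree-3 curve, so deg p = 4.
(b) Against the integer gridlines: the visible y-axis segment lies entirely on the curve.
(c) Fitting integer coefficients to these (and the overall shape) gives p.

3*x^4 - 3*x*y^3 - x^2*y + 2*x*y^2 - 2*x^2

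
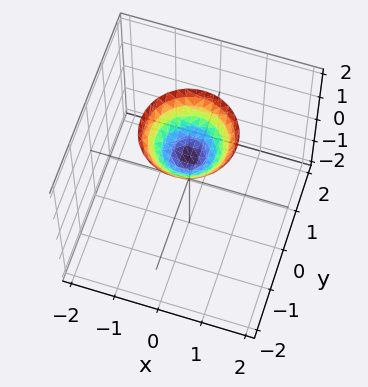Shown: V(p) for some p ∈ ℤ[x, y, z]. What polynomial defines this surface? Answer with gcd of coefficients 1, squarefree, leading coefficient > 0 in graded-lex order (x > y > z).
x^2 + y^2 - z + 1

Degree: a generic line meets the surface in up to 2 points, so deg p = 2.
Symmetries: the z-axis is an axis of rotation, so x and y enter only as x² + y².
Against the integer gridlines: no x-intercept at any integer in the box; it misses every integer gridline on the y-axis; a circular section at z = 2 has radius exactly 1; it meets the z-axis at z = 1 (among the integer gridlines).
Solving for integer coefficients yields p as stated.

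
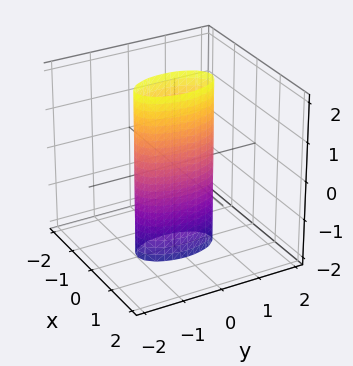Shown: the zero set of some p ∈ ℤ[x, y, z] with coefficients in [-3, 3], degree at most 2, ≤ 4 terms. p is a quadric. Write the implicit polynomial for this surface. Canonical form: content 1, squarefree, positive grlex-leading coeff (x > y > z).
3*x^2 + y^2 - 1

deg p = 2.
Symmetries: the z ↦ −z reflection is a symmetry, so z appears only in even powers; mirror symmetry y ↦ −y ⇒ only even powers of y; the x ↦ −x reflection is a symmetry, so x appears only in even powers.
Against the integer gridlines: the y-axis gridline crossings are at y ∈ {-1, 1}; the surface avoids every integer z-axis point in the box.
These observations pin down the coefficients.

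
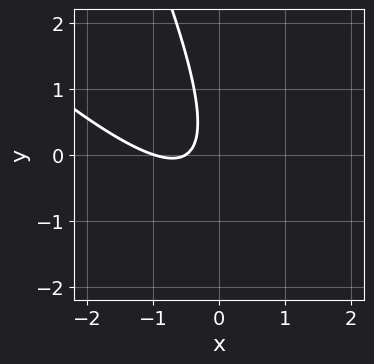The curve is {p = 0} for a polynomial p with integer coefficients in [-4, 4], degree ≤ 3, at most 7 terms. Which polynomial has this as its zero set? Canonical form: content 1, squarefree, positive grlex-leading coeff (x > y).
2*x^2 + 3*x*y + y^2 + 3*x + 1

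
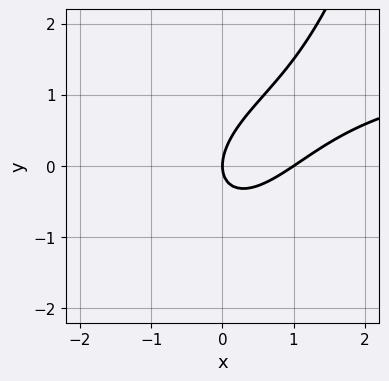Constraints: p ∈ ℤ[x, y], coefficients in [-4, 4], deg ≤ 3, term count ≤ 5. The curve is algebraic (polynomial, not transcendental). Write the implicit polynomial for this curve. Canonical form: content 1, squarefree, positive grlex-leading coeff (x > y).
(a) The degree is 3 — no degree-2 curve has this shape.
(b) From the visible intercepts: among the integer gridlines, it crosses the x-axis at x ∈ {0, 1}; one y-axis crossing is at y = 0.
(c) Solving for integer coefficients yields p as stated.

x^2*y - 2*x^2 + 2*x*y - 2*y^2 + 2*x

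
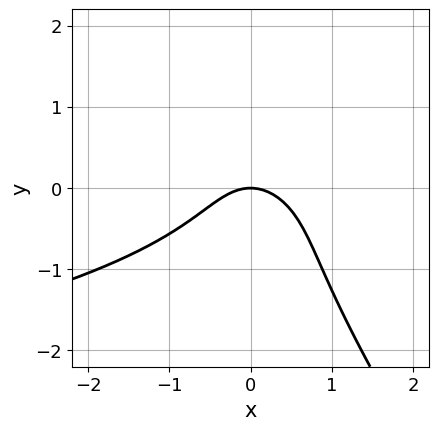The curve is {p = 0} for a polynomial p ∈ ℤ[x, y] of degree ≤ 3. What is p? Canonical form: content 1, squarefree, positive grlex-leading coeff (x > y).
3*x*y^2 + 2*y^3 + 3*x^2 + 3*y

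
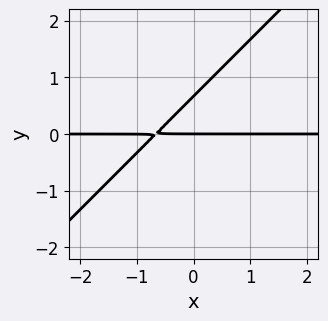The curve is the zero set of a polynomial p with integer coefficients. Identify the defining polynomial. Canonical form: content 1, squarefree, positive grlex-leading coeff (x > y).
First, deg p = 2. The shape is more complex than any degree-1 curve.
Then, from the axis intercepts and sections: one y-axis crossing is at y = 0; the visible x-axis segment lies entirely on the curve.
Finally, together with the visible shape, these determine p as stated.

3*x*y - 3*y^2 + 2*y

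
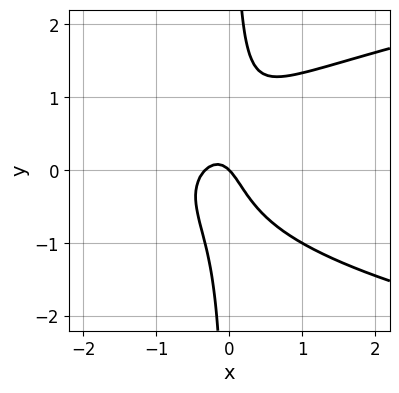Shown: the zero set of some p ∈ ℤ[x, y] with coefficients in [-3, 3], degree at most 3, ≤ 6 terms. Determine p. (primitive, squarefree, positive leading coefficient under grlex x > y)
3*x*y^2 - 3*x^2 - x - y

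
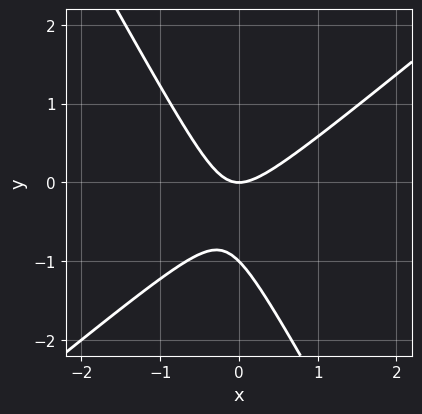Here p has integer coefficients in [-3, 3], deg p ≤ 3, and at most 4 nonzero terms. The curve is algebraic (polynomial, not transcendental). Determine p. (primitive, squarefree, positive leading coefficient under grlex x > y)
Degree: the shape is more complex than any degree-1 curve, so deg p = 2.
Reading off the gridlines: the y-axis gridline crossings are at y ∈ {-1, 0}; one x-axis crossing is at x = 0.
Assembling these constraints gives the stated polynomial.

3*x^2 - 2*x*y - 2*y^2 - 2*y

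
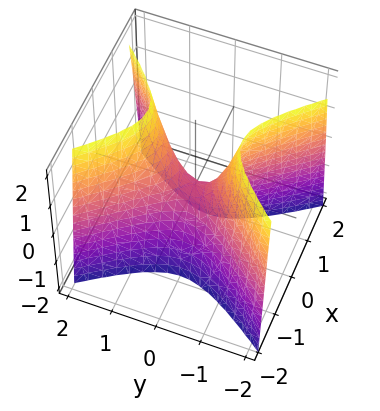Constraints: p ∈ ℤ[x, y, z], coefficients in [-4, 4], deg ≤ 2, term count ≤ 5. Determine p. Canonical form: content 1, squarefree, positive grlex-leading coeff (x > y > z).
First, deg p = 2. A saddle surface; a quadric.
Next, symmetries: the x ↦ −x reflection is a symmetry, so x appears only in even powers; the y ↦ −y reflection is a symmetry, so y appears only in even powers.
Then, reading off the gridlines: one x-axis crossing is at x = 0; it meets the z-axis at z = 0 (among the integer gridlines).
Finally, solving for integer coefficients yields p as stated.

3*x^2 - 2*y^2 + z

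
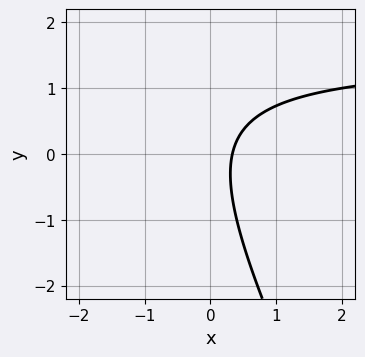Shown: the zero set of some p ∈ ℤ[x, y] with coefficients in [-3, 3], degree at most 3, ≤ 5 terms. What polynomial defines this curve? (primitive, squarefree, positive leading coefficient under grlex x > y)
2*x*y + y^2 - 3*x + 1

The degree is 2 — no degree-1 curve has this shape.
Reading off the gridlines: no y-intercept at any integer in the box.
These observations pin down the coefficients.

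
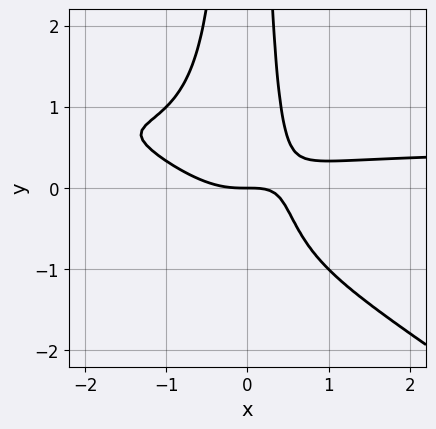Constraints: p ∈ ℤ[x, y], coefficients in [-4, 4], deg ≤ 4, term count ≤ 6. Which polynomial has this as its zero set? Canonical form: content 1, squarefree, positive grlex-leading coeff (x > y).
2*x^3*y + 3*x^2*y^2 - x^3 + x*y - y

deg p = 4. The shape is more complex than any degree-3 curve.
Observable constraints: one y-axis crossing is at y = 0; it meets the x-axis at x = 0 (among the integer gridlines).
Solving for integer coefficients yields p as stated.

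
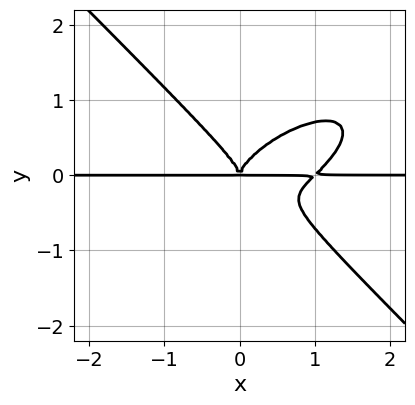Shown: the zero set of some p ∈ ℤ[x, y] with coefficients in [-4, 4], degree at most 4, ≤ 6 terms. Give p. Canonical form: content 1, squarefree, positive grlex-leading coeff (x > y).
First, the degree is 4 — no degree-3 curve has this shape.
Then, from the visible intercepts: the visible x-axis segment lies entirely on the curve.
Finally, solving for integer coefficients yields p as stated.

x^3*y - x^2*y^2 + 2*y^4 - x^2*y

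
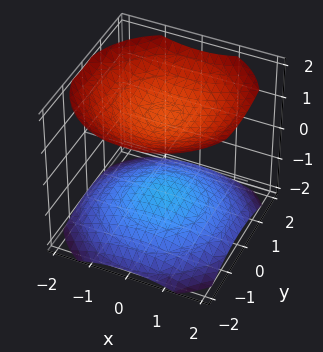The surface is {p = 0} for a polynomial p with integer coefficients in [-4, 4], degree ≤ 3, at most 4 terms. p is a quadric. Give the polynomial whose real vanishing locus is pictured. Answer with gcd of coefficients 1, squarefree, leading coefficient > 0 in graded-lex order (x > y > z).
x^2 + y^2 - 2*z^2 + 3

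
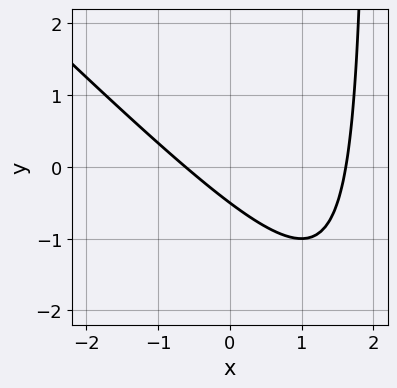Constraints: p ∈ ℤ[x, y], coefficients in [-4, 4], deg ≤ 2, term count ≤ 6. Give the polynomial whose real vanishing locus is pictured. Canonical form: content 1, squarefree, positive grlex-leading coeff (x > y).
x^2 + x*y - x - 2*y - 1

deg p = 2. The shape is more complex than any degree-1 curve.
The integer polynomial consistent with all of this is the stated p.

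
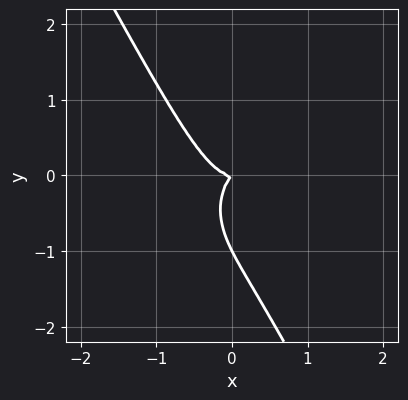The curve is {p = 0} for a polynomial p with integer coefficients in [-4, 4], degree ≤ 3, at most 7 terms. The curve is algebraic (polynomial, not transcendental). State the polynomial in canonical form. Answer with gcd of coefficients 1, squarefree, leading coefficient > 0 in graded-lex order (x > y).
deg p = 3. The shape is more complex than any degree-2 curve.
Checking where it meets the axes: it crosses the x-axis at the gridline x = 0; the y-axis gridline crossings are at y ∈ {-1, 0}.
The integer polynomial consistent with all of this is the stated p.

3*x^3 + x*y^2 + y^3 - x*y + y^2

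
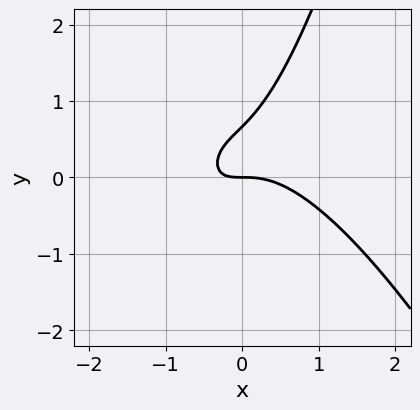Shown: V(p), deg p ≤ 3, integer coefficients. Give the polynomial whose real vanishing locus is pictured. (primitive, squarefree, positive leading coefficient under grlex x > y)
3*x^3 + x^2*y + 3*x*y - 3*y^2 + 2*y

deg p = 3. No degree-2 curve has this shape.
Reading off the gridlines: it meets the x-axis at x = 0 (among the integer gridlines); one y-axis crossing is at y = 0.
Together with the visible shape, these determine p as stated.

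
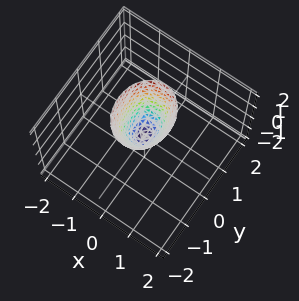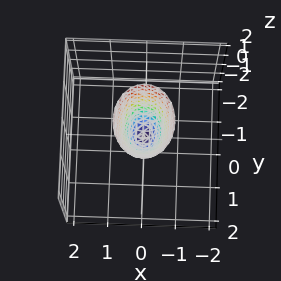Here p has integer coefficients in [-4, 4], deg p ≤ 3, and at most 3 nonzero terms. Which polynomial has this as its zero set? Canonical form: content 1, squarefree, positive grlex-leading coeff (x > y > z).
3*x^2 + 2*y^2 - z

1. deg p = 2. A single bowl opening along one axis; a quadric.
2. Symmetries: the x ↦ −x reflection is a symmetry, so x appears only in even powers; mirror symmetry y ↦ −y ⇒ only even powers of y.
3. Observable constraints: one x-axis crossing is at x = 0; it meets the z-axis at z = 0 (among the integer gridlines); one y-axis crossing is at y = 0.
4. Fitting integer coefficients to these (and the overall shape) gives p.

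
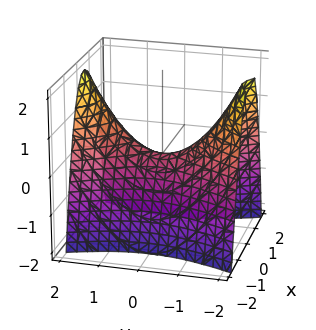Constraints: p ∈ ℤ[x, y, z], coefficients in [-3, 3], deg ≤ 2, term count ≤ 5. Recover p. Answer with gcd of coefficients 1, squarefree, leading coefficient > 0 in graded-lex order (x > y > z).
3*x^2 - y^2 + 2*z

deg p = 2. A hyperbolic paraboloid; a quadric.
Symmetries: mirror symmetry y ↦ −y ⇒ only even powers of y; mirror symmetry x ↦ −x ⇒ only even powers of x.
Checking where it meets the axes: it crosses the z-axis at the gridline z = 0; it meets the y-axis at y = 0 (among the integer gridlines); it meets the x-axis at x = 0 (among the integer gridlines).
Putting this together gives p.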